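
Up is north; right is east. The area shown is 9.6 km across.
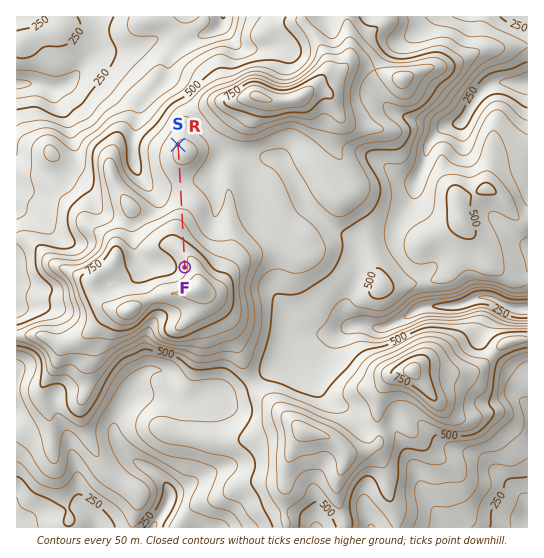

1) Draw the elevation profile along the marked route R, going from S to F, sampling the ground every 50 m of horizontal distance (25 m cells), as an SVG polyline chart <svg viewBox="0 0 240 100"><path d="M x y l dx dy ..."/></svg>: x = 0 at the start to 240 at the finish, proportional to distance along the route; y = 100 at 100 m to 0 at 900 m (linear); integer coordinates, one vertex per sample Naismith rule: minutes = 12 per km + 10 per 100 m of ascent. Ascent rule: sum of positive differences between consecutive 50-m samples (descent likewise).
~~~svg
<svg viewBox="0 0 240 100"><path d="M0 30l5 0 5-1 6 0 5 0 5 0 5 1 5 1 6 1 5 1 5 1 5 1 6 1 5 0 5 1 5 0 5 0 6 0 5-1 5 0 5-1 5-1 6-1 5-1 5-1 5-1 5-1 6-1 5-2 5-1 5-1 6-1 5-1 5-1 5 0 5-1 6-2 5-1 5-1 5-1 5-1 6 0 5 0 5 0 5 0 5 0 6 0"/></svg>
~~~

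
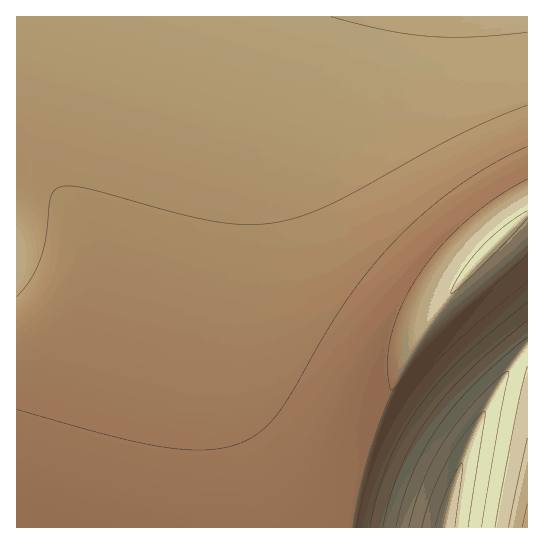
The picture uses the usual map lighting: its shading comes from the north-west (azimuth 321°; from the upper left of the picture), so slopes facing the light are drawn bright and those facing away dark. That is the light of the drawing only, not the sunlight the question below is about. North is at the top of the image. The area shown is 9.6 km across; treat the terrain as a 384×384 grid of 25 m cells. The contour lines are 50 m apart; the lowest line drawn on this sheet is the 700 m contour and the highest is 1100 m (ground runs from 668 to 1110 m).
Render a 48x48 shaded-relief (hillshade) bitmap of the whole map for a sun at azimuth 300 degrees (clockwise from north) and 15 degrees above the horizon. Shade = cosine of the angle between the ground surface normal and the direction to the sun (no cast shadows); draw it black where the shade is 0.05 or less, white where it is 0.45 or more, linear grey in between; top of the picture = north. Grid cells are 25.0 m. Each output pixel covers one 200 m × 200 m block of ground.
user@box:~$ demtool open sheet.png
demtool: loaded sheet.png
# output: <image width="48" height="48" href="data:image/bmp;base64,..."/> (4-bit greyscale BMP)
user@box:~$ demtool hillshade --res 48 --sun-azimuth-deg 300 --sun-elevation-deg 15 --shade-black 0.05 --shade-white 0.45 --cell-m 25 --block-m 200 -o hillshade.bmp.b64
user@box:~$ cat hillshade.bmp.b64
<image width="48" height="48" href="data:image/bmp;base64,Qk32BAAAAAAAAHYAAAAoAAAAMAAAADAAAAABAAQAAAAAAIAEAAATCwAAEwsAABAAAAAAAAAAAAAAABEREQAiIiIAMzMzAERERABVVVUAZmZmAHd3dwCIiIgAmZmZAKqqqgC7u7sAzMzMAN3d3QDu7u4A////AIiIiIiIiIiIiIiIiIiIiIUREQACnu7u7oiIiIiIiIiIiIiIiIiIiIYhEQABje7u7oiIiIiIiIiIiIiIiIiIiIYhEQABbe7u7oiIiIiIiIiIiIiIiIiIiIcxEQAAS+7u7oiIiIiIiIiIiIiIiIiIiIdBEQAAKe7u7oiIiIiIiIiIiIiIiIiIiIhSEQAAFt7u7oiIiIiIiIiIiIiIiIiIiIhjERAABL7u7oiIiIiIiIiIiIiIiIiIiIh0EREAAY3u7oiIiIiIiIiIiIiIiIiIiIiFIREAAFzu7oiIiIiIiIiIiIiIiIiIiIiHMREQACnu7YiIiIiIiIiIiIiIiIiIiJmYQRERABbO3YiIiIiIiIiIiIiIiIiJmZmYYhEREAKd3YiIiIiIiIiIiIiIiIiZmZmZhCEREQFc7YiIiIiIiIiIiIiIiIiZmZmZliERERAo3YiIiIiIiIiIiIiIiImZmZmZmEIhEREEvYiIiIiIiIiIiIiIiImZmZmZmWMiIRERa4iIiIiIiIiIiIiIiImZmZmZmYUiIhERJYiIiIiIiIiIiIiIiImZmZmZqpdCIiIREZiIiIiIiIiIiIiIiImZmZmaqqljMiIhEZmIiIiIiIiIiIiIiImZmZmqqqqVMzIiEZmYiIiIiIiIiIiIiImZmZmqqqqoQzMiIqmYiIiIiIiIiIiIiImZmZmqqqqqdDMzIqqZiIiIiIiIiIiIiImZmZmqqqqqpkMzM7qZiIiIiIiIiIiIiIiZmZmqqqqruWRDM7qpiIiIiIiIiIiIiIiZmZmaqqq7u5VEQ7upiIiIiIiIiIiIiIiJmZmaqqq7u7lURLqpiIiIiIiIiIiIiIiJmZmaqqqru7uFRKqZiIiIiIiIiIiIiIiImZmZqqqru7u5ZKqZiIiIiIiIiIiIiIiImZmZmqqqu7u7l5mYiIiIiIiIiIiIiIiIiZmZmqqqu7u7upmYiIiIiIiIiIiIiIiIiJmZmaqqq7u7u4iIiIiIiIiIiIiIiIiIiJmZmZqqqru7u4iIiIiIiIiIiIiIiIiIiImZmZmqqqq7u4iIiIiIiIiIiIiIiIiIiIiZmZmaqqqqu4iIiIiIiIiIiIiIiIiIiIiJmZmZqqqqqoiIiIiIiIiIiIiIiIiIiIiImZmZmqqqqoiIiIiIiIiIiIiIiIiIiIiIiZmZmZqqqoiIiIiIiIiIiIiIiIiIiIiIiJmZmZmqqoiIiIiIiIiIiIiIiIiIiIiIiImZmZmZqoiIiIiIiIiIiIiIiIiIiIiIiIiZmZmZmYiIiIiIiIiIiIiIiIiIiIiIiIiImZmZmYiIiIiIiIiIiIiIiIiIiIiIiIiIiZmZmYiIiIiIiIiIiIiIiIiIiIiIiIiIiImZmYiIiIiIiIiIiIiIiIiIiIiIiIiIiIiJmYiIiIiIiIiIiIiIiIiIiIiIiIiIiIiIiYiIiIiIiIiIiIiIiIiIiIiIiIiIiIiIiIiIiIiIiIiIiIiIiIiIiIiIiIiIiIiIiIiIiIiIiIiIiIiIiIiIiIiIiIiIiIiIiA=="/>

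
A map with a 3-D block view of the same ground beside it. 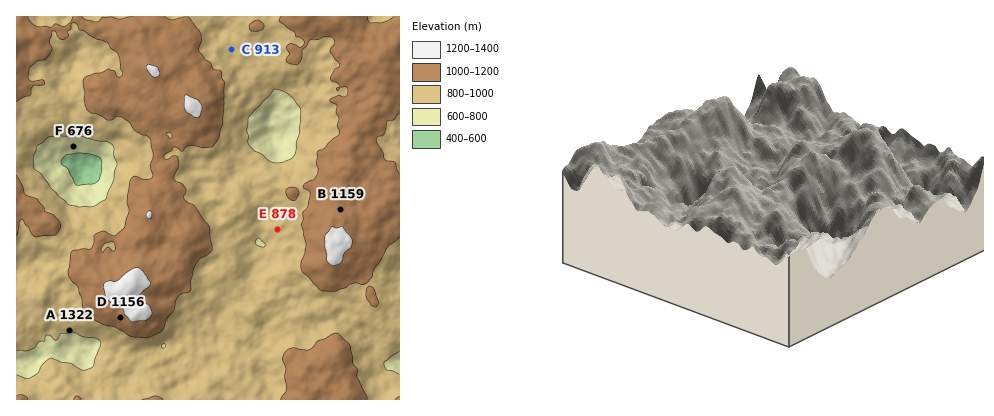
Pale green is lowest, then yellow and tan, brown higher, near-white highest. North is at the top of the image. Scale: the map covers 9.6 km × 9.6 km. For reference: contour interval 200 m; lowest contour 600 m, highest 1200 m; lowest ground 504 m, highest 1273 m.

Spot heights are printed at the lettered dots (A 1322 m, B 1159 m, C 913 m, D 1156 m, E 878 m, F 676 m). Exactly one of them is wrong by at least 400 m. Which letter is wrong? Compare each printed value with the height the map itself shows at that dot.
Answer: A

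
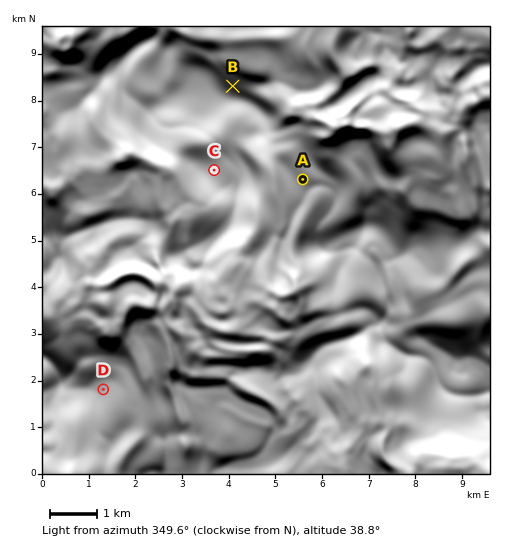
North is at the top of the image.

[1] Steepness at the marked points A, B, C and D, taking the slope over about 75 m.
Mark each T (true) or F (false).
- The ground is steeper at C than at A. F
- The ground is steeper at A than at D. F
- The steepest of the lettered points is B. T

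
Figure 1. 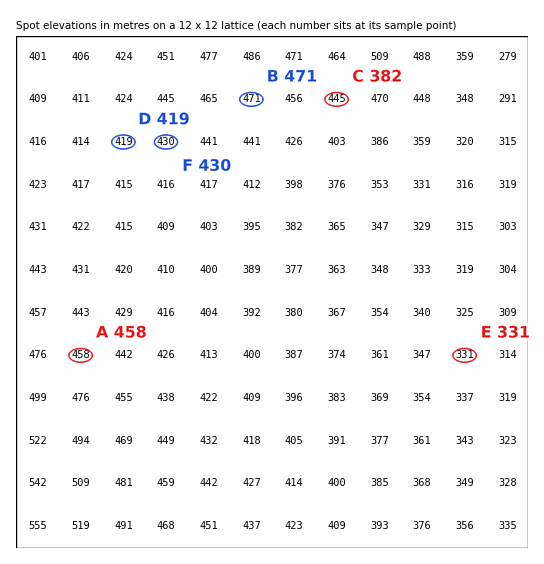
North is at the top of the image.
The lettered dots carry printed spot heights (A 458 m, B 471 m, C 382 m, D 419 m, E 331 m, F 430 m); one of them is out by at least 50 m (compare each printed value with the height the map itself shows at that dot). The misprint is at C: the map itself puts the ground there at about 445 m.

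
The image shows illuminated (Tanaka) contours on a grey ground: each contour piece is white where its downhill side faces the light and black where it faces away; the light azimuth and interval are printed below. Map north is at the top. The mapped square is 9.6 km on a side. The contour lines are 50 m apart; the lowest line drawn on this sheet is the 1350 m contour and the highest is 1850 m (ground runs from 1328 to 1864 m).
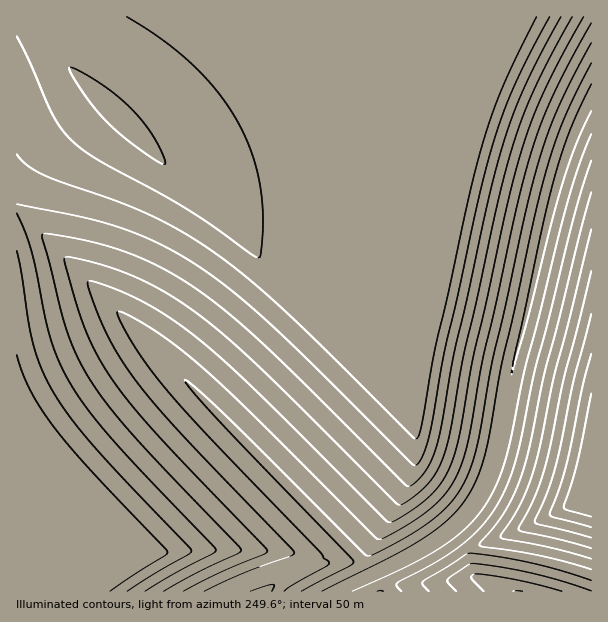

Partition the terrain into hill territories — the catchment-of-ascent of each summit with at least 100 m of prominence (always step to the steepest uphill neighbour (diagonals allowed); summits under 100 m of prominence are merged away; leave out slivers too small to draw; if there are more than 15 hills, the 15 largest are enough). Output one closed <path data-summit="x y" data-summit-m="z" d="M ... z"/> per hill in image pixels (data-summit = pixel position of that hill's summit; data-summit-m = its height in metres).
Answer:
<path data-summit="117 116" data-summit-m="1864" d="M591 16l-575 1 0 192 12 9 69 73 245 249-16 16-8 4-51 14-31 12-8 6 110 0 21-12 46-21 39-24 25-23 11-15 8-18 11-35 13-78 17-60 25-114 18-55 14-30 6-8z"/><path data-summit="17 405" data-summit-m="1844" d="M18 210l-2 0 0 381 211 1 24-12 40-14 23-4 12-6 16-16-6-7z"/><path data-summit="578 501" data-summit-m="1776" d="M591 100l-5 7-14 30-18 55-25 114-17 60-16 90-8 23-8 18-11 15-13 13 0 3 7 9 14 13 60 9 50 15 5-1z"/><path data-summit="516 591" data-summit-m="1652" d="M455 526l-29 21-44 23 0 5 10 17 200-1-1-17-54-15-60-9-14-13z"/>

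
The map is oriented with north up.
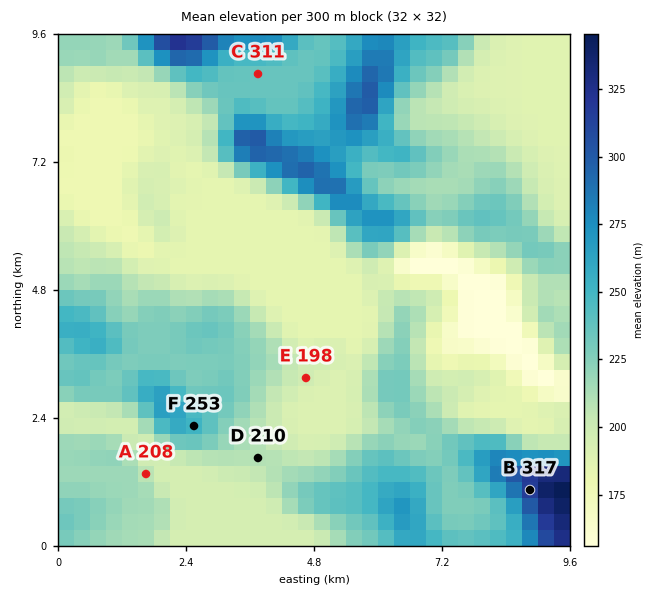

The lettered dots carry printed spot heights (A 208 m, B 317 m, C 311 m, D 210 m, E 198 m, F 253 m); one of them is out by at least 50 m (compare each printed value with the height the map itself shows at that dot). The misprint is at C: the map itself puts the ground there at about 236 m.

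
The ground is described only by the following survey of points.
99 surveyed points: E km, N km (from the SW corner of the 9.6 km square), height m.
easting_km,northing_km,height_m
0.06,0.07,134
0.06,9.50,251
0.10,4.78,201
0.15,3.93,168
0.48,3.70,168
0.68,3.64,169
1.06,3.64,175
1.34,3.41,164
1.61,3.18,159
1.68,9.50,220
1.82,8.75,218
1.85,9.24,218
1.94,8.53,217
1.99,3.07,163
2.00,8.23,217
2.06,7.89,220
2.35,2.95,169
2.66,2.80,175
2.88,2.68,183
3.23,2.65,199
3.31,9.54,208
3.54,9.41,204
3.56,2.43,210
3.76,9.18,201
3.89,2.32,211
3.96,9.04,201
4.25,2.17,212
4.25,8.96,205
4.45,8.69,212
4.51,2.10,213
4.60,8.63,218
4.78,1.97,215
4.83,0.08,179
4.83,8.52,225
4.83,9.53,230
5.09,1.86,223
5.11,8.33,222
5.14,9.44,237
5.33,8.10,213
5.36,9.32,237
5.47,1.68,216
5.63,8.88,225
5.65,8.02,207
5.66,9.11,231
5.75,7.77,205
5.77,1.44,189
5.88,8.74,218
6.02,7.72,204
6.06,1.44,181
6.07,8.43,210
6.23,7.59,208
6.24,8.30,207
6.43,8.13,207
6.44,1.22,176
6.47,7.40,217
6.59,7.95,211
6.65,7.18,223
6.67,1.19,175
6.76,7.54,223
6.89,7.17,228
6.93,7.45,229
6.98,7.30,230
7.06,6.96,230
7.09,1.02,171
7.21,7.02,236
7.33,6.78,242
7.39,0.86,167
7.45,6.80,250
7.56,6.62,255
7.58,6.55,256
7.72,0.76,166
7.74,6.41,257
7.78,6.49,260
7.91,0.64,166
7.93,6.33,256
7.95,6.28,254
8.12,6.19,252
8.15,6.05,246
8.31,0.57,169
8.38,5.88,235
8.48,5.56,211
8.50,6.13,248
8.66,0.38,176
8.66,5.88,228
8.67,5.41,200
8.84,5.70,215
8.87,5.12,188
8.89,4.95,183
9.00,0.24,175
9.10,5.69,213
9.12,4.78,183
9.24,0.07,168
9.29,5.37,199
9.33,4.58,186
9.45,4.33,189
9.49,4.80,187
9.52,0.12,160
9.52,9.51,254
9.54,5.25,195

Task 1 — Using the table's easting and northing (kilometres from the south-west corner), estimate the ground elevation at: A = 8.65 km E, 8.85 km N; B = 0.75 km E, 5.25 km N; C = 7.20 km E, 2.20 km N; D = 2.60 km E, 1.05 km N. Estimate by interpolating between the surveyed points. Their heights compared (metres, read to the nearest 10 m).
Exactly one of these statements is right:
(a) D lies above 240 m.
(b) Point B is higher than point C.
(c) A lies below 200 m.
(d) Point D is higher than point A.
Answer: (b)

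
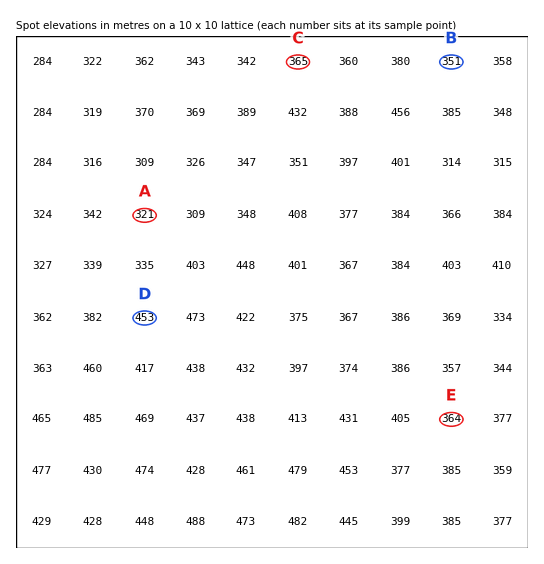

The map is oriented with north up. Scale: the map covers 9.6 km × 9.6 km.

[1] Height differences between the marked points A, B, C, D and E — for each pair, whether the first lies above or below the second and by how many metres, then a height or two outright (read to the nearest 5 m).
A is below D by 135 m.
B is below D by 105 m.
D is above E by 90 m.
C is below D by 90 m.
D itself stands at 455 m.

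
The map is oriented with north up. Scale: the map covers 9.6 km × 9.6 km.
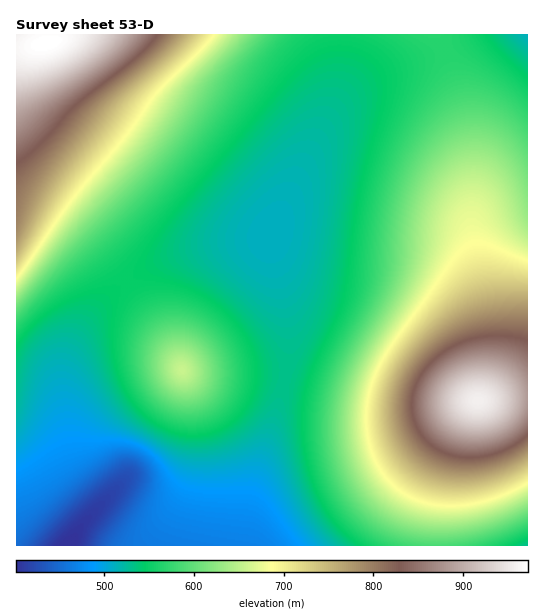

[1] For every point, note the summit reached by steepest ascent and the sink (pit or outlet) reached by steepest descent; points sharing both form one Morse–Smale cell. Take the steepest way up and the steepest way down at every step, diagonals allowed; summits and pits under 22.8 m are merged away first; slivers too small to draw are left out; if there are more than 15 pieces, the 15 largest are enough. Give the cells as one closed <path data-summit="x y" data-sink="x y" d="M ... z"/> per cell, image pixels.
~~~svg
<path data-summit="478 401" data-sink="65 545" d="M438 34l-99 1 0 42-8 31-60 127 0 13 16 68 2 20 0 27-38 134-6 49 191-1 1-38 8-42 12-34 10-19 16-17 6-23 3-19-1-33-19-87 1-56-4-42-9-40z"/><path data-summit="46 43" data-sink="65 545" d="M338 34l-322 1 1 511 53 0 11-21 20-21-1-7-16-20-11-18-4-14-5-37 0-39 7-21 9-17 15-20 20-21 34-23 45-17 68-11 10-6 24-54 32-64 8-23 3-15z"/><path data-summit="182 371" data-sink="65 545" d="M270 235l-15 6-28 2-33 7-45 17-34 23-20 21-15 20-9 17-7 21 0 39 5 37 4 14 11 18 16 20 1 7-20 21-10 21 173-1 7-48 38-134 0-27-2-20-15-61z"/><path data-summit="478 401" data-sink="527 35" d="M527 34l-88 1 21 60 9 40 4 42-1 56 20 98-3 41-10 29 49-5z"/><path data-summit="478 401" data-sink="527 545" d="M527 397l-50 4-10 11-12 25-12 39-7 45 1 25 91-1z"/>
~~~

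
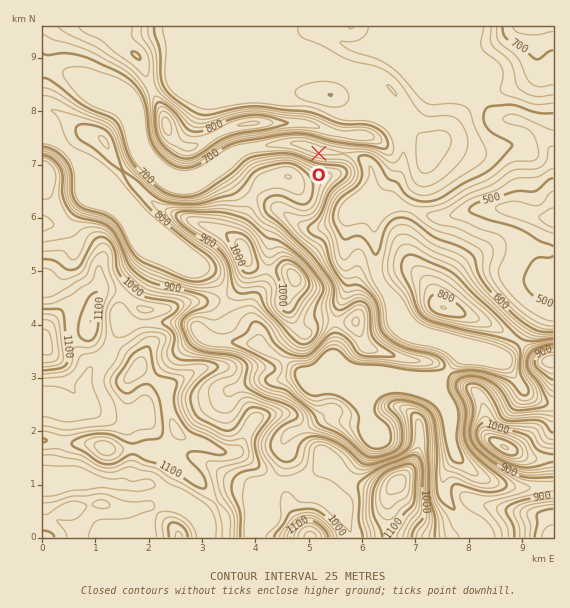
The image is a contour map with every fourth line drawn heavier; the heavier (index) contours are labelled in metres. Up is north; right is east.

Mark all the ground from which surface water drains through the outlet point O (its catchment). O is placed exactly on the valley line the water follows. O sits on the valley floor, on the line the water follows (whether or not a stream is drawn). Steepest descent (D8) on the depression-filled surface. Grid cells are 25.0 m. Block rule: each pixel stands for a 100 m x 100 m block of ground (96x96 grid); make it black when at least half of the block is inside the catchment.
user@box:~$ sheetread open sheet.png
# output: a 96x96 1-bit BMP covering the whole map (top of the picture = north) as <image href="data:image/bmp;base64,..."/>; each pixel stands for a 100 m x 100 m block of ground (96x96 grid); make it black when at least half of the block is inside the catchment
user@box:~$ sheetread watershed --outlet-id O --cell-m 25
<image width="96" height="96" href="data:image/bmp;base64,Qk2+BAAAAAAAAD4AAAAoAAAAYAAAAGAAAAABAAEAAAAAAIAEAAATCwAAEwsAAAIAAAAAAAAA////AAAAAAAAAAAAAAAAAAAAAAAAAAAAAAAAAAAAAAAAAAAAAAAAAAAAAAAAAAAAAAAAAAAAAAAAAAAAAAAAAAAAAAAAAAAAAAAAAAAAAAAAAAAAAAAAAAAAAAAAAAAAAAAAAAAAAAAAAAAAAAAAAAAAAAAAAAAAAAAAAAAAAAAAAAAAAAAAAAAAAAAAAAAAAAAAAAAAAAAAAAAAAAAAAAAAAAAAAAAAAAAAAAAAAAAAAAAAAAAAAAAAAAAAAAAAAAAAAAAAAAAAAAAAAAAAAAAAAAAAAAAAAAAAAAAAAAAAAAAAAAAAAAAAAAAAAAAAAAAAAAAAAAAAAAAAAAAAAAAAAAAAAAAAAAAAAAAAAAAAAAAAAAAAAAAAAAAAAAAAAAAAAAAAAAAAAAAAAAAAAAAAAAAAAAAAAAAAAAAAAAAAAAAAAAAAAAAAAAAAAAAAAAAAAAAAAAAAAAAAAAAAAAAAAAAAAAAAAAAAAAAAAAAAAAAAAAAAAAAAAAAAAAAAAAAAAAAAAAAAAAAAAAAAAAAAAAAAAAAAAAAAAAAAAAAAAAAAAAAAAAAAAAAAAAAAAAAAAAAAAAAAAAAAAAAAAAAAAAAAAAAAAAAAAAAAAAAAAAAAAAAAAAAAAAAAAAAAAAAAAAAAAAAAAAAAAAAAAAAAAAAAAAAAAAAAAAAAAAAAAAAAAAAAAAAAAAAAAAAAAAAAAAAAAAAAAAAAAAAAAAAAAAAAAAAAAAAAAAAAAAAAAAAAAAAAAAAAAAAAAAAAAAAAAAAAAAAAAAAAAAAAAAAAAAAAAAAAAAAAAAAAAAAAAAAAAAAAAAAAAAAAAAAAAAAAAAAAAAAAAAAAAAAAAAAAAAAAAAAAAAAAAAAAAAAAAAAAAAAAAAAAAAAAAAAAAAAAAAAAAAAAAAAAGAAAAAAAAAAAAAAAOAAAAAAAAAAAAAAB+AAAAAAAAAAAAAAP/AAAAAAAAAAAAAA//AAAAAAAAAAAAAH//gAAAAAAAAAAAAf//gAAAAAAAAAAAA///gAAAAAAAAAAAB///wAAAAAAAAAAAD///wAAAAAAAAAAAH///4AAAAAAAAAAAP////HgAAAAAAAAAf/////wAAAAAAAAAf/////wAAAAAAAAA//////wAAAAAAAAB//////wAAAAAAAAB//////gAAAAAAAAD//v///AAAAAAAAAD/+D///AAAAAAAAAP/8A///AAAAAAAAB//8AP//AAAAAAAAD//4AB//AAAAAAAAP//4AAAAAAAAAAAAf//4AAAAAAAAAAAB///wAAAAAAAAAAAD///wAAAAAAAAAAAD///gAAAAAAAAAAAD///gAAAAAAAAAAAD///AAAAAAAAAAAAD///AAAAAAAAAAAAD///AAAAAAAAAAAAD//+AAAAAAAAAAAAD//+AAAAAAAAAAAAD//+AAAAAAAAAAAAD//8AAAAAAAAAAAAB//wAAAAAAAAAAAAB//gAAAAAAAAAAAAA//AAAAAAAAAAAAAAf+AAAAAAAAAAAAAAP+AAAAAAAAAAAAAA="/>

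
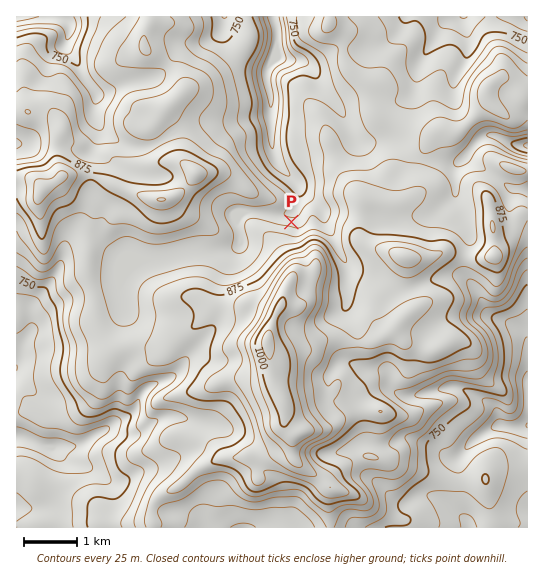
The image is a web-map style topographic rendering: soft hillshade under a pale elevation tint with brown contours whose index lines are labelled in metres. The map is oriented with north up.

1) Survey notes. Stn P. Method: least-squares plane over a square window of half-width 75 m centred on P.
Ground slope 8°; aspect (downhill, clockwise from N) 8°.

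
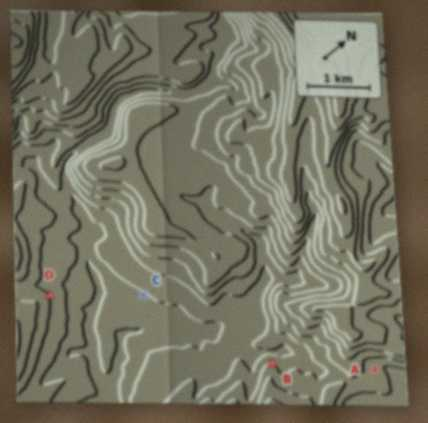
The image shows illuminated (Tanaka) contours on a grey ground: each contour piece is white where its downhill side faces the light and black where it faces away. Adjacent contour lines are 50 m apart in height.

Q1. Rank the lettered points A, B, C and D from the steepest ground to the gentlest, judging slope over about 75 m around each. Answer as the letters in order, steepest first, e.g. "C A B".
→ B D A C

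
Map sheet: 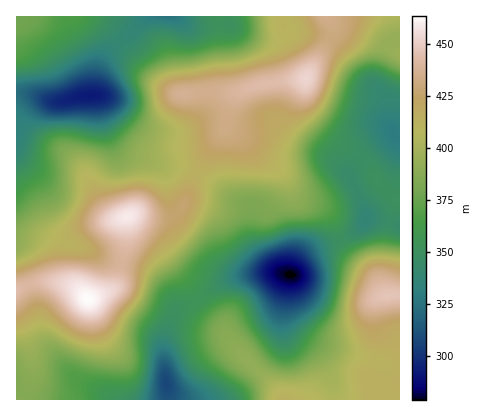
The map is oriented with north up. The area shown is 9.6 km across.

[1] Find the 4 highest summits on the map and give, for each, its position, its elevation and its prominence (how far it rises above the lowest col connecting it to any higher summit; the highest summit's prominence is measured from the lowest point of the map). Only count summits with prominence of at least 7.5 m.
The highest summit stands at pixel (88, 300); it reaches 463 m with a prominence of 184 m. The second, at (128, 216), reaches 459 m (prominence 20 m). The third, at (306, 78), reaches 453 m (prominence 39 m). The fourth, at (388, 296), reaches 447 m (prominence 92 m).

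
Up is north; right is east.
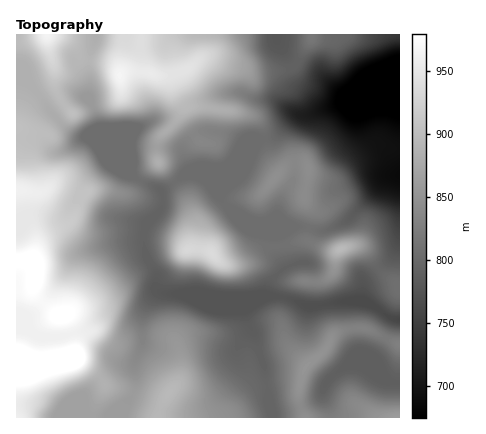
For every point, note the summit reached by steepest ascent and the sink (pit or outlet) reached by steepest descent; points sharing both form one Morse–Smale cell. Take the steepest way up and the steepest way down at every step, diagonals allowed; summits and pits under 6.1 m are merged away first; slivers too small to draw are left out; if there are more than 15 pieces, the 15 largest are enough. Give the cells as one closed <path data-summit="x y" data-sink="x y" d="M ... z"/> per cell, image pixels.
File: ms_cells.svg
<path data-summit="120 76" data-sink="400 72" d="M140 34l-17 0-3 40-2-4-8-7-12-2-10 1 2 16-2 20 7 14 4 18 9 18 24 25 0-27 46 3 6 8-1-9 3-6 14-10 12-1 10 2 20 9 26-3 10-6 18-18 14 0 45-17-9-2-26-20-24-12-12 6-30 3-42-16-8 0-14 11-20 7-16 0-20-4-8 1 6-3 7-9z"/><path data-summit="168 394" data-sink="400 320" d="M166 293l-12 2-10 17-2 8 1 22-9 24 2 18-3 10 25 10 6-3-6 17 114 0-8-52-8-28-11-24 3-6 17-10-79-2z"/><path data-summit="308 170" data-sink="400 72" d="M400 74l-24 6-20 18-50 17-4 3-9 20 1 40-13 22-4 16-5 3 20 8 12 0 14 4 10-1 18-8 40-45 14-3z"/><path data-summit="306 368" data-sink="400 320" d="M278 296l-10 0-6 3-14 9-3 6 11 24 8 28 4 36 4 16 32 0-6-20 5-26 9-12 13-10 7-14 12-6 20-2 22 10 8-18-28-18-22-1-26 5-12 0z"/><path data-summit="212 254" data-sink="400 320" d="M174 182l-13 10 2 6-1 8-4 8-11 10-3 8 0 16 13 28 0 12 5 5 24 3 82 0 3-14 14-14-6-12-2-10-11 1-18 14-10 4-14-1-16-13-18-2 4-29-9-22z"/><path data-summit="60 316" data-sink="400 320" d="M142 242l-26 1-38 11-35 48 11 11 12 7 6 14 14-4 10-9 10-6 20 3 8-2 26-24-4-6 0-14-9-14z"/><path data-summit="16 190" data-sink="400 72" d="M86 137l-26 15-10-2-12-11-22-1 0 85 4 0 12-8 22 3 10-2 14-18 7-16 21-19 25 9-29-28z"/><path data-summit="340 250" data-sink="400 320" d="M304 240l-27 6 2 10 6 12-12 10-6 16 21 4 18 8 12 0 26-5 18 1-1-4 2-16 15-14-9-14-9-8-10 0-18 5z"/><path data-summit="120 76" data-sink="276 34" d="M276 34l-134 0-3 26-3 6-8 4 18 2 8 3 16 0 20-7 14-11 8 0 42 16 38-5 4-4-17-20z"/><path data-summit="212 254" data-sink="400 72" d="M246 157l-22 10-22 0-18 8-9 7 11 18 8 20-4 28 18 3 10 10 10 4 14-1 18-14 17-4-3-11-30-12-23-23 0-6 8-18z"/><path data-summit="16 366" data-sink="400 72" d="M26 330l-10 0 0 88 107 0 2-12 7-12-10-5-16-3-6-7-16 15 0 15-16-8-15-23-6-24-1-16z"/><path data-summit="340 250" data-sink="400 72" d="M400 175l-14 2-40 45-22 9-20-4-12 0-18-8-10 3-10 0-18-6 8 7 30 12 4 11 26-6 28 11 18-5 10 0 9 8 11 14 12-12 8-14z"/><path data-summit="312 36" data-sink="400 72" d="M400 34l-88 0-1 6-10 14-4 10 23 12 26 20 10 2 20-18 24-6z"/><path data-summit="276 178" data-sink="400 72" d="M306 115l-12 1-20 20-14 4-8 12-23 24-8 18 0 6 13 14 20 8 10 0 13-6 4-16 13-22-1-40z"/><path data-summit="36 280" data-sink="400 320" d="M82 198l-4 6-3 12-7 8-20 8-8 6-9 22 6 8-3 26 8 9 36-49 38-11 28-1 2-18-36-8z"/>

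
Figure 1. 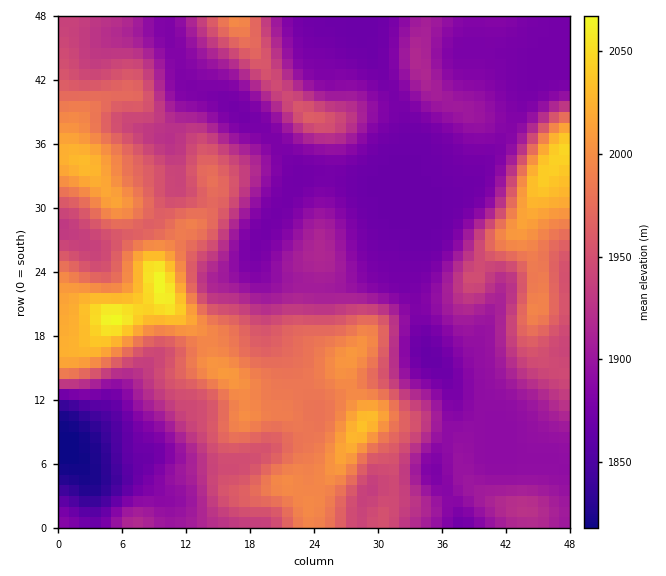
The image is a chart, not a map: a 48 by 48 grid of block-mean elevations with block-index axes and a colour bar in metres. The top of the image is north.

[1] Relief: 1820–2070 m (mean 1930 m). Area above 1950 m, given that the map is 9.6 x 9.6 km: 31.1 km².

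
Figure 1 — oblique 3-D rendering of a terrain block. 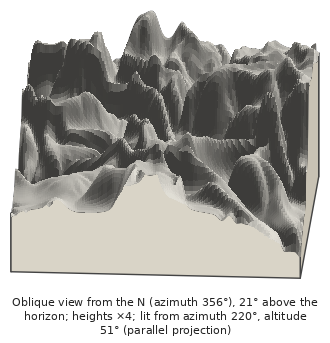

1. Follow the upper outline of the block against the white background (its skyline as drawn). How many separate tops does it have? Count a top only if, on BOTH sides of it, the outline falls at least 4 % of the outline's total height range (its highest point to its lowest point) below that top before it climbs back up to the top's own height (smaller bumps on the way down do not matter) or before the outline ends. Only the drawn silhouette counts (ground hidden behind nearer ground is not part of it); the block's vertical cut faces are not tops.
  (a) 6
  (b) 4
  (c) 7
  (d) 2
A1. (b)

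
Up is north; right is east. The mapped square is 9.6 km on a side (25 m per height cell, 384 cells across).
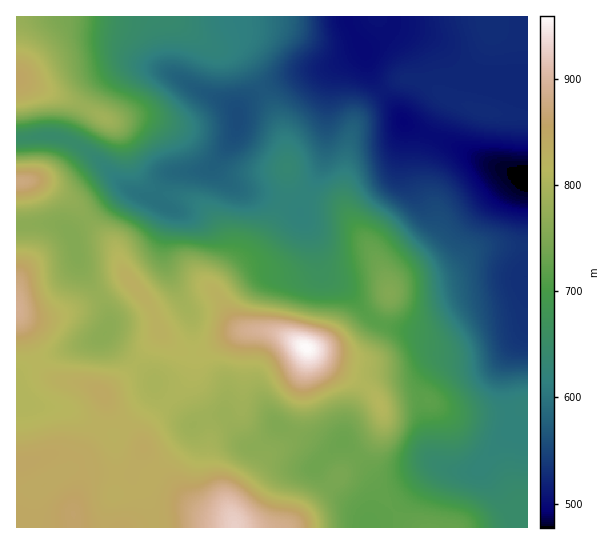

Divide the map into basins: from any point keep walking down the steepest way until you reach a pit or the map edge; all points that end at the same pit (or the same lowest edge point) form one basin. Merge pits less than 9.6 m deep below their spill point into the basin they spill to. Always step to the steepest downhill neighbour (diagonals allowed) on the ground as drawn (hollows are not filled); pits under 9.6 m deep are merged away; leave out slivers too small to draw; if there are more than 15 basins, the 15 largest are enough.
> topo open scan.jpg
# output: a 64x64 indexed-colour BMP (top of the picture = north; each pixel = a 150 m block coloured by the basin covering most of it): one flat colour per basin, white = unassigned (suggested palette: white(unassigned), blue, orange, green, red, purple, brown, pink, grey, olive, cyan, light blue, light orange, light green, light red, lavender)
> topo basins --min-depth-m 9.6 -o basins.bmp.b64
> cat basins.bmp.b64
<image width="64" height="64" href="data:image/bmp;base64,Qk12CAAAAAAAAHYAAAAoAAAAQAAAAEAAAAABAAQAAAAAAAAIAAATCwAAEwsAABAAAAAAAAAA////ALR3HwAOf/8ALKAsACgn1gC9Z5QAS1aMAMJ34wB/f38AIr28AM++FwDox64AeLv/AIrfmACWmP8A1bDFABEREREREREREREREREREREREREREREREREREREREREREREREREREREREREREREREREREREREREREREREREREREREREREREREREREREREREREREREREREREREREREREREREREREREREREREREREREREREREREREREREREREREREREREREREREREREREREREREREREREREREREREREREREREREREREREREREREREREREREREREREREREREREREREREREREREREREREREREREREREREREREREREREREREREREREREREREREREREREREREREREREREREREREREREREREREREREREREREREREREREREREREREREREREREREREREREREREREREREREREREREREREREREREREREREREREREREREREREREREREREREREREREREREREREREREREREREREREREREREREREREREREREREREREREREREREREREREREREREREREREREREREREREREREREREREREREREREREREREREREREREREREREREREREREREREREREREREREREREREREREREREREREREREREREREREREREREREREREREREREREREREREREREREREREREREREREREREREREREREREREREREREREREREREREREREREREREREREREREREREREREREREREREREUQRERERERERERERERERERERERERERERERERERERFEREREERERERERERERERERERERERERERERERERERERRERERERBERERERERERERERERERERERERERERERERERFEREREREQRERERERERERERERERERERERERERERERERFEREREREREEREREREREREREREREREREREREREREREREUREREREREQRERERERERERERERERERERERERERERERERREREREREREERERERERERERERERERERERERERERERERRERERERERERBERERERERERERERERERERERERERERERFEREREREREREERERERERERERERERERERERERERERERFBERREREREREERERERERERERERERERERERERERERERERERERFEREREQRERERERERERERERERERERERERERERERERERERFEREQRERERERERERERERERERERERERERERERERERERERREQRERERERERERERERERERERERERERERERERERERERERRBERERESEREREREREREREREREREREREREREREREREREREREREREhERERERERERERERERERERERERERERERERERERERERESIhERERERERERERERERERERERERERERERERERERERERIiIRERERERERERERERERERERERERERERERERERERERESIiERERERERERERERERERERERERERERERERERERERERIiIhEREREREREREREREREREREREREREREREREREREREiIiEREREREREREREREREREREREREREREREREREREREiIiIhERERERERERERERERERERERERERERERERERERESIiIiERERERERERERERERERERERERERERERERERERESIiIiIhERERERERERERERERERERERERERERERERERESIiIiIiERERMxERERERERERERERERERERERERERERIiIiIiIiIhEzMzEREREREREREREREREREREREREREiIiIiIiIiIiEzMzMREREREREREREREREREREREREREiIiIiIiIiIiIzMzMxEREREREREREREREREREREREREiIiIiIiIiIiIjMzMzERERERERERERERERERERERERESIiIiIiIiIiIiMzMzMRERERERERERERERERERERERESIiIiIiIiIiIiIzMzMxERERERERERERERERERERERERIiIiIiIiIiIiIjMzMzEREREREREREREREREREREREREiIiIiIiIiIiIiMzMzMxEREREREREREREREREREREREiIiIiIiIiIiIiMzMzMzEREREREREREREREREREREREiIiIiIiIiIiIiIzMzMzMREREREREREREREREREREREiIiIiIiIiIiIiIzMzMzMzERERERERERERERERERERIiIiIiIiIiIiIiIjMzMzMzMxERERERERERERERERESIiIiIiIiIiIiIiIjMzMzMzMzMRERERETERERERERIiIiIiIiIiIiIiIiIiMzMzMzMzMzEREREzMRERERESIiIiIiIiIiIiIiIiIiMzMzMzMzMzMxERMzMzEREREiIiIiIiIiIiIiIiIiIiIzMzMzMzMzMzMzMzMzMRERESIiIiIiIiIiIiIiIiIiIzMzMzMzMzMzMzMzMzMxERERIiIiIiIiIiIiIiIiIiIzMzMzMzMzMzMzMzMzMzMREREiIiIiIiIiIiIiIiIiIzMzMzMzMzMzMzMzMzMzMxERESIiIiIiIiIiIiIiIjMzMzMzMzMzMzMzMzMzMzMzMRERIiIiIiIiIiIiIiIjMzMzMzMzMzMzMzMzMzMzMzMxEREiIiIiIiIiIiIiIzMzMzMzMzMzMzMzMzMzMzMzMzERESIiIiIiIiIiIiMzMzMzMzMzMzMzMzMzMzMzMzMzMRER"/>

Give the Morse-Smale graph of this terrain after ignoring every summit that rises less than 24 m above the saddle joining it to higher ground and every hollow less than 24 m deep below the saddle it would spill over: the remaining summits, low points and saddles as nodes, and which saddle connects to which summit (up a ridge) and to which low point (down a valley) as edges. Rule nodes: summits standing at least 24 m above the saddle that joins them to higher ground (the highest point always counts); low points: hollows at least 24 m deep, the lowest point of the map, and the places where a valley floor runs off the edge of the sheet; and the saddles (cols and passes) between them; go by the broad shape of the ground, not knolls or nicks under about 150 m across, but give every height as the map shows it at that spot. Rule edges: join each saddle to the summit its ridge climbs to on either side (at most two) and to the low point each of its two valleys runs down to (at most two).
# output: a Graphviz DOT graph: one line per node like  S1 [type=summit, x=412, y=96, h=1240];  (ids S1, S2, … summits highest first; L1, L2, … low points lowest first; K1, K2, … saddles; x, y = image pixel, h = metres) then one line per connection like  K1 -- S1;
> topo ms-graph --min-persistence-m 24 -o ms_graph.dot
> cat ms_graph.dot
graph terrain {
  S1 [type=summit, x=306, y=347, h=959];
  S2 [type=summit, x=234, y=526, h=926];
  S3 [type=summit, x=17, y=310, h=890];
  S4 [type=summit, x=18, y=182, h=876];
  S5 [type=summit, x=18, y=78, h=851];
  S6 [type=summit, x=390, y=293, h=754];
  L1 [type=low, x=525, y=177, h=477];
  K1 [type=saddle, x=37, y=362, h=815];
  K2 [type=saddle, x=135, y=363, h=805];
  K3 [type=saddle, x=99, y=298, h=776];
  K4 [type=saddle, x=87, y=219, h=763];
  K5 [type=saddle, x=382, y=323, h=716];
  K6 [type=saddle, x=17, y=138, h=653];
  K1 -- S2;
  K1 -- S3;
  K1 -- L1;
  K2 -- S1;
  K2 -- S2;
  K2 -- L1;
  K3 -- S1;
  K3 -- S3;
  K3 -- L1;
  K4 -- S1;
  K4 -- S4;
  K4 -- L1;
  K5 -- S1;
  K5 -- S6;
  K5 -- L1;
  K6 -- S4;
  K6 -- S5;
  K6 -- L1;
}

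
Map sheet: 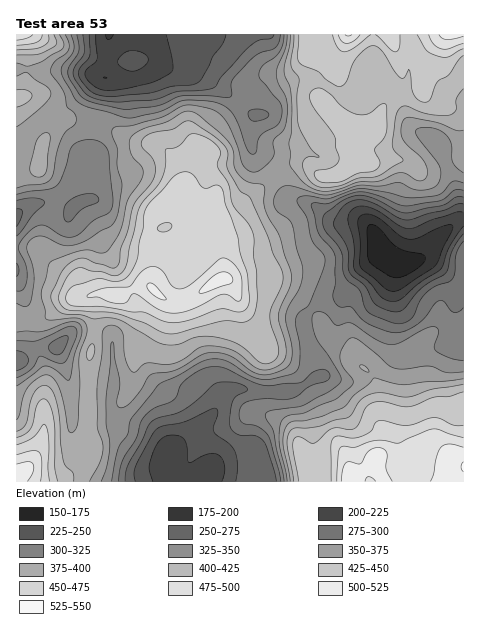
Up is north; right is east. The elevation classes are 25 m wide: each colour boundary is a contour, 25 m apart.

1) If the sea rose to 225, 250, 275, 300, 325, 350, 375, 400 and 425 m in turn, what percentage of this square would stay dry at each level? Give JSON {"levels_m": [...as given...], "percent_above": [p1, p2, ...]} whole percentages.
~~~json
{"levels_m": [225, 250, 275, 300, 325, 350, 375, 400, 425], "percent_above": [94, 89, 84, 78, 68, 57, 44, 34, 23]}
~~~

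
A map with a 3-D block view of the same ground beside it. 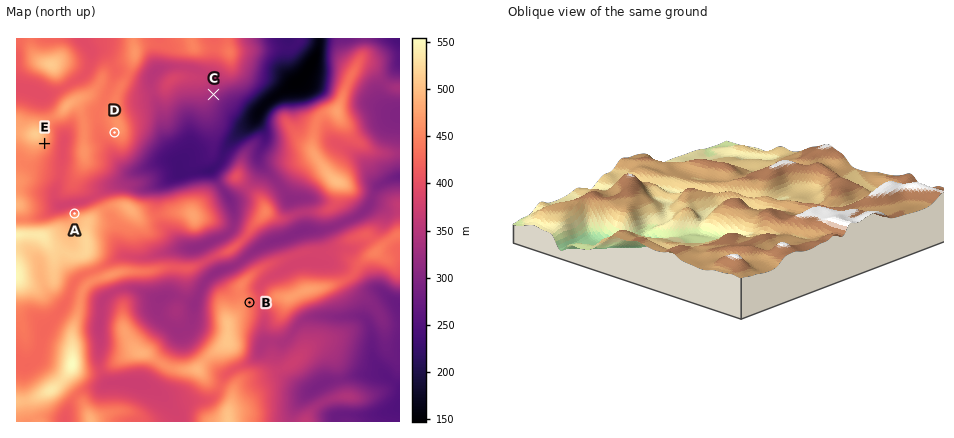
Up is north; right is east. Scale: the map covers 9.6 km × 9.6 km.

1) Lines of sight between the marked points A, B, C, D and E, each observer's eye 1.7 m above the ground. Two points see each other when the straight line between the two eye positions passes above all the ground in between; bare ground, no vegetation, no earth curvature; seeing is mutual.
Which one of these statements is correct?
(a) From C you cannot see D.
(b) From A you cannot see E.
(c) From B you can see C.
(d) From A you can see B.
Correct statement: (a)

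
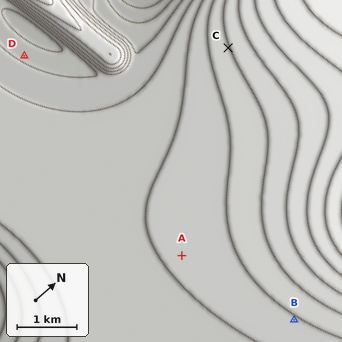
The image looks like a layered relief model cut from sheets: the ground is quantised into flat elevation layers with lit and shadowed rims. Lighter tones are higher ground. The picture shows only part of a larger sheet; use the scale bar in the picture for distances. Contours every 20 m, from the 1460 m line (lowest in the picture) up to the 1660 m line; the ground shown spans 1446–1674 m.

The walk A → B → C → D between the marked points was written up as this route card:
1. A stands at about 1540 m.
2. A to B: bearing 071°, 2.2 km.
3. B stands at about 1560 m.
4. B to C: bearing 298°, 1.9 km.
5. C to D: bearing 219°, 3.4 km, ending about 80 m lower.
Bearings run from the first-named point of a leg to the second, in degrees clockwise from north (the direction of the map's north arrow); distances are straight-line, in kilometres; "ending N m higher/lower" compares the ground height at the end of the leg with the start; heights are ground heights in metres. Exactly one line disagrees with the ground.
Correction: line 4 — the distance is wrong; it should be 4.7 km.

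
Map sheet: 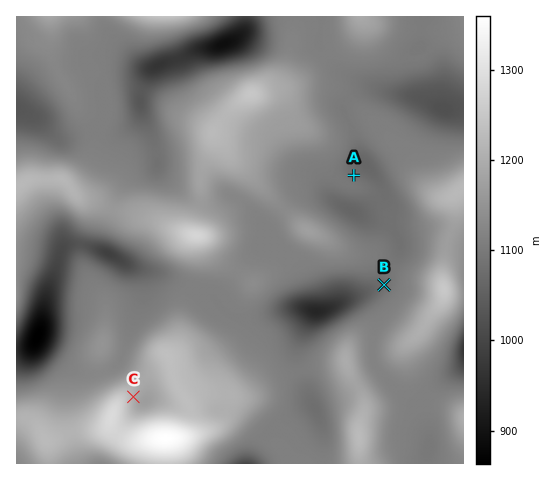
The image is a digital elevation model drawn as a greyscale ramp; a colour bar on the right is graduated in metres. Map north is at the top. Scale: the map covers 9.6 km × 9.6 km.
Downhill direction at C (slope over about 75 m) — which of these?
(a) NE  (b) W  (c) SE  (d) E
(d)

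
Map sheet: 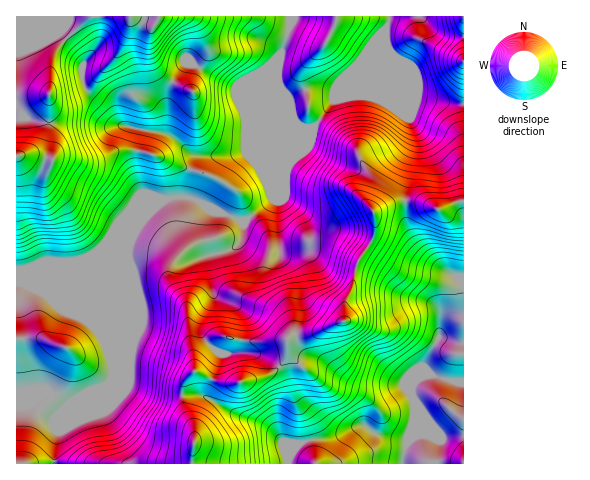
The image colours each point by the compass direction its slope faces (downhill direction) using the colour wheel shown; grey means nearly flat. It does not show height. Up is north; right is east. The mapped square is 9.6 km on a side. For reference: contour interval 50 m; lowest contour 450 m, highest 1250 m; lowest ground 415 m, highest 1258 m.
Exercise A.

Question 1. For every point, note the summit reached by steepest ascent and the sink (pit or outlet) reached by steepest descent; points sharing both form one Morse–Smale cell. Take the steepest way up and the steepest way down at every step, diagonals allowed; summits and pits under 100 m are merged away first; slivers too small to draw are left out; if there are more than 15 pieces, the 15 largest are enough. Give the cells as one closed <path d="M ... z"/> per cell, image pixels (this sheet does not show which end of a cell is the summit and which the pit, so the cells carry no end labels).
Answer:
<path d="M385 29l-10 10-14 21-18 18-9 21-17 25-21 20-25 58-21 16-8 3-25-9-27-14-18 0-10 4-24 25-9 18 0 14 3 5-2 122 21 7 30 2 4-14 9-9 22 9 13 3 29-5 14-6 9-8 6-10 0-15 4-4 24-3 29-12 1-19 7-14 6-26 16-27 0-24 22-9 10-2 6-40 4-16-2-18-24-55 0-18-4-13z"/><path d="M67 38l-10 11-6 14-2 31 1 21-5 28-7 7-22 7 1 113 11-1 20-8 30 0 40-15 7-4 12-12 10-14 19-17 14-2 10 1 27 14 25 9 8-3 23-18 23-56 15-15-11-3-12-17-53-22-42-23-8 0-11 16-6 14 0 40-45-8-6-4-32-34-3-7 2-24z"/><path d="M405 200l-9 2-22 9 0 24-16 27-6 26-7 14-2 20-28 11-24 3-4 4 1 6-2 12-10 13-11 5-36 8-13-3-22-9-9 9-3 14 22 1 35 20 20 6 14 8 10 12 16 2 13-4 18-2 31-12 6 1 11 8 28 5 1 2 8-29-3-27 8-9 4-13 16-27 1-10 3-6 8-5 12-2 0-29-8-9-11-6-13-10-16-17-9-19z"/><path d="M290 16l-200 0-23 23 17 18-2 24 3 7 34 36 48 11 1-41 6-14 11-16 8 0 42 23 53 22-10-25 0-17 3-14 9-27z"/><path d="M132 235l-12 10-37 15-13 2-22-1-20 8-12 2 1 124 35-1 12 12 5 0 21-10 22-17 20-47 0-68-3-5 0-14z"/><path d="M131 332l-19 47-22 17-21 10-5 0-12-12-36 2 1 68 175-1 3-32-11-21-2-14-31-3-22-8z"/><path d="M201 395l-19 1 2 14 11 21-2 33 209 0 1-3 3-21-28-5-14-9-34 12-18 2-13 4-16-2-14-15-30-11z"/><path d="M389 16l-99 1-1 14-8 22-3 31 17 36 5 6 12 2 5-4 17-25 9-21 18-18 14-21 12-12z"/><path d="M463 315l-11 1-8 5-3 6-1 10-16 27-4 13-8 9 3 27-12 51 61-1z"/><path d="M391 52l-1 19 26 63-10 66 17 3 17 7 24-10 0-95-46-9-14-33z"/><path d="M463 16l-74 1-3 11 2 20 16 15 14 33 31 8 15 0z"/><path d="M54 16l-38 1 1 139 21-6 5-4 3-7 4-24-1-21 2-31 6-14 9-10z"/><path d="M463 200l-23 10-17-7-17-2 1 23 9 19 16 17 13 10 11 6 7 8z"/><path d="M214 292l-14 29 2 13 5 9 10 9 6 2 13-1 4-3 2-7 2-28-8-10-19-8z"/><path d="M89 16l-35 1 6 14 7 7z"/>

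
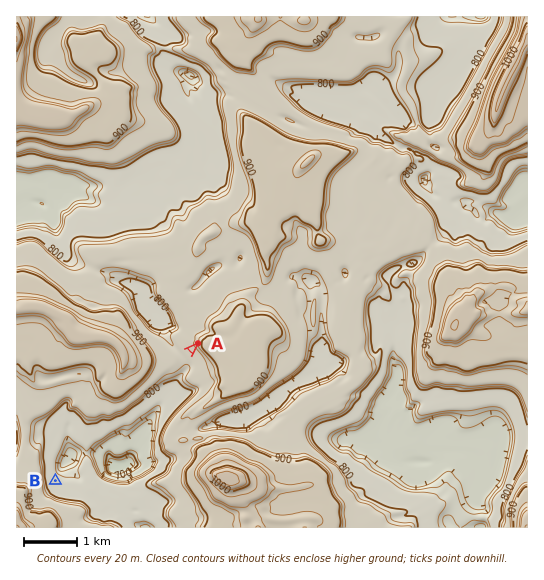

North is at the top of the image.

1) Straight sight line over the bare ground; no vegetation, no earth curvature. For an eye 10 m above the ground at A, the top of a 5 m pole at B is visible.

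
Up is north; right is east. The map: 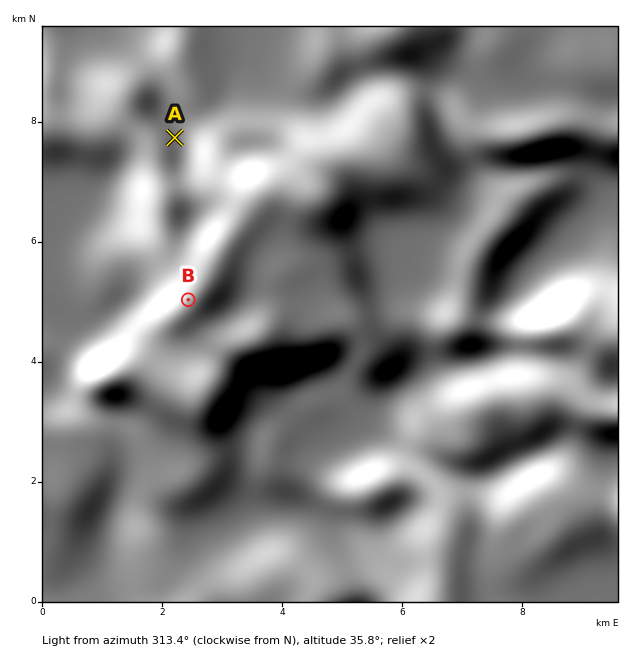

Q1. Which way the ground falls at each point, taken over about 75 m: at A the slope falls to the NE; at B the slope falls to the W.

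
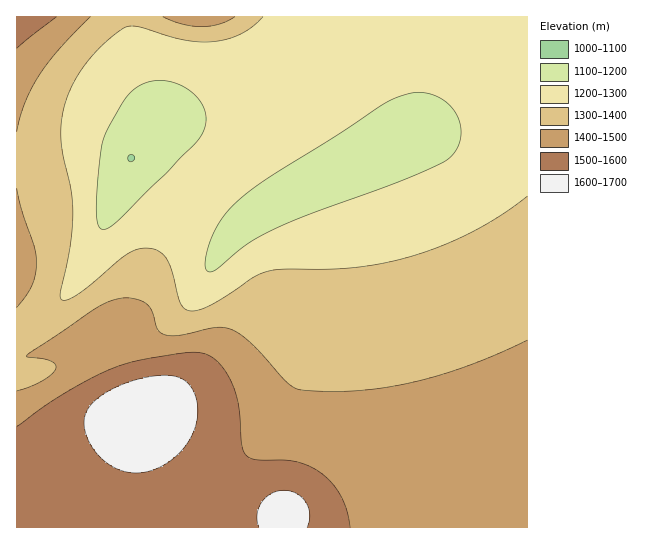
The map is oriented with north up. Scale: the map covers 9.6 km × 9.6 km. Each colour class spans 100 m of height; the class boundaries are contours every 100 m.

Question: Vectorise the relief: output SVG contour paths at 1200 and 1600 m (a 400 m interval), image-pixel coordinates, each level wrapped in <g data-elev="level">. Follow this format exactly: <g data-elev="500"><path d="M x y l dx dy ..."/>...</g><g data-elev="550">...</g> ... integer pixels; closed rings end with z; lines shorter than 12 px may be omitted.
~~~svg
<g data-elev="1200"><path d="M209 272l-3-2-1-4 2-13 5-18 8-14 19-22 32-23 66-41 46-31 18-8 16-4 14 2 14 7 10 10 5 14 1 13-6 13-9 10-43 19-93 34-33 14-27 14-33 27z"/><path d="M101 229l-4-7-1-15 5-60 5-16 15-25 12-16 15-8 18-1 19 6 13 11 7 12 1 13-5 12-6 8-28 30-48 46-12 10z"/></g><g data-elev="1600"><path d="M307 527l3-13-4-12-9-8-14-4-12 4-9 8-5 12 2 13"/><path d="M131 473l16-1 18-7 14-12 12-15 6-17 0-18-5-14-10-10-9-3-12-1-31 7-26 12-11 8-6 8-3 8 0 9 3 11 6 11 8 9 9 7 11 5z"/></g>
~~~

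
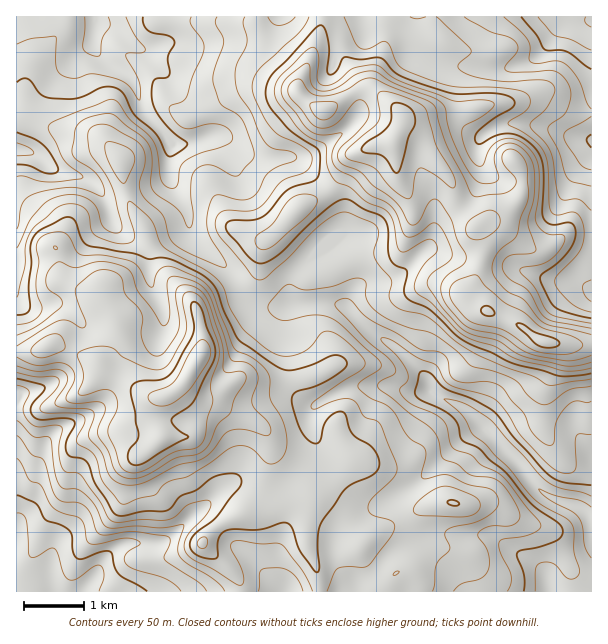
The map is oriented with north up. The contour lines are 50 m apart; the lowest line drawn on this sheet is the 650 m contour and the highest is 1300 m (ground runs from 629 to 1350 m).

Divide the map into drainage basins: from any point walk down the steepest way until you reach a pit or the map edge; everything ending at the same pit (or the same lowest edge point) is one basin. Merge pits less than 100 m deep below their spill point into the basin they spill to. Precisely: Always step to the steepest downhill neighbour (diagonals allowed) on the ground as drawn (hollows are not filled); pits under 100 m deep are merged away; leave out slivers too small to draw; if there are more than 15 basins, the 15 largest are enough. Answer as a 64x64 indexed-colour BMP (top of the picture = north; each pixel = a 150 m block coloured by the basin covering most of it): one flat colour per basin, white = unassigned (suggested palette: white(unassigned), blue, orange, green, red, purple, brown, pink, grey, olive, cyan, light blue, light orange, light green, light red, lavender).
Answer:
<image width="64" height="64" href="data:image/bmp;base64,Qk12CAAAAAAAAHYAAAAoAAAAQAAAAEAAAAABAAQAAAAAAAAIAAATCwAAEwsAABAAAAAAAAAA////ALR3HwAOf/8ALKAsACgn1gC9Z5QAS1aMAMJ34wB/f38AIr28AM++FwDox64AeLv/AIrfmACWmP8A1bDFADMzMzMzMzMzMzMzMzMzMzMzERERERERERERERERERERMzMzMzMzMzMzMzMzMzMzMzMREREREREREREREREREREzMzMzMzMzMzMzMzMzMzMzMRERERERERERERERERERETMzMzMzMzMzMzMzMzMzMzMxERERERERERERERERERERMzMzMzMzMzMzMzMzMzMzMzEREREREREREREREREREREzMzMzMzMzMzMzMzMzMzMzERERERERERERERERERERETMzMzMzMzMzMzMzMzMzMzMRERERERERERERERERERERMzMzMzMzMzMzMzMzMzMzMxEREREREREREREREREREREzMzMzMzMzMzMzMzMzMzMzERERERERERERERERERERETMzMzMzMzMzMzMzMzMzMzMxERERERERERERERERERERMzMzMzMzMzMzMzMzMzMzMzEREREREREREREREREREREzMzMzMzMzMzMzMzMzMzMzERERERERERERERERERERETMzMzMzMzMzMzMzMzMzMzERERERERERERERERERERERMzMzMzMzMzMzMzMzMzMzEREREREREREREREREREREREzMzMzMzMzMzMzMzMzMzERERERERERERERERERERERETMzMzMzMzMzMzMzMzMzMRERERERERERERERERERERERMzMzMzMzMzMzMzMzMzMREREREREREREREREREREREREzMzMzMzMzMzMzMzMzMxERERERERERERERERERERERETMzMzMzMzMzMzMzMzMxERERERERERERERERERERERERMzMzMzMzMzMzMzMzMREREREREREREREREREREREREREzMzMzMzMzMzMzMzERERERERERERERERERERERERERETMzMzMzMzMzMzMRERERERERERERERERERERERERERERMzMzMzMzMyIiMREREREREREREREREREREREREREREREzMzMzMzMiIiIhERERERERERERERERERERERERERERETMzMzMzIiIiIiERERERERERERERERERERERERERERERMzMzMzIiIiIiIhEREREREREREREREREREREREREREREzMzMyIiIiIiIiIRERERERERERERERERERERERERERESIiIiIiIiIiIiIhERERERERERERERERERERERERERERIiIiIiIiIiIiIiERERERERERERERERERERERERREREQiIiIiIiIiIiIiERERERERERERERERERERERERRERERCIiIiIiIiIiIiIREREREREREREREREREREREUREREREIiIiIiIiIiIiIhERERERERERERERERERERFEREREREQiIiIiIiIiIiIiIRERERERERERERERERERRERERERERCIiIiIiIiIiIiIiIhERERERERERERERERFEREREREREIiIiIiIiIiIiIiIiIhERERERERERERERERREREREREQiIiIiIiIiIiIiIiIiIRERERERERERERERFERERERERCIiIiIiIiIiIiIiIiIhERERERERERERERERREREREREIiIiIiIiIiIiIiIiIiERERERERERERERERFEREREREQiIiIiIiIiIiIiIiIiIREREREREREREREREURERERERCIiIiIiIiIiIiIiIiIiERERERERERERERERREREREREIiIiIiIiIiIiIiIiIiIhERERERERERERERREREREREQiIiIiIiIiIiIiIiIiIiIRERERERERERERRERERERERCIiIiIiIiIiIiIiIiIiIiERERERERERERFEREREREREIiIiIiIiIiIiIiIiIiIiIiERERERERERFEREREREREQiIiIiIiIiIiIiIiIiIiIiIiEREREREREURERERERERCIiIiIiIiIiIiIiIiIiIiIiIhEREREREUREREREREREIiIiIiIiIiIiIiIiIiIiIiIiERERERERREREREREREQiIiIiIiIiIiIiIiIiIiIiIiIhERERERRERERERERERCIiIiIiIiIiIiIiIiIiIiIiIiERERERREREREREREREIiIiIiIiIiIiIiIiIiIiIiIiIiIRERFEREREREREREQiIiIiIiIiIiIiIiIiIiIiIiIiIiIRFERERERERERERCIiIiIiIiIiIiIiIiIiIiIiIiIiIiFEREREREREREREIiIiIiIiIiIiIiIiIiIiIiIiIiIiJEREREREREREREQiIiIiIiIiIiIiIiIiIiIiIiIiIiIkRERERERERERERCIiIiIiIiIiIiIiIiIiIiIRESIiJEREREREREREREREIiIiIiIiIiIiIiIiIiIiIRERESJEREREREREREREREQiIiIiIiIiIiIiIiIiIiIhERERRERERERERERERERERCIiIiIiIiIiIiIiIiIiIiIRERFEREREREREREREREREIiIiIiIiIiIiIiIiIiIiIhERFEREREREREREREREREQiIiIiIiIiIiIiIiIiIiIiIRFERERERERERERERERERCIiIiIiIiIiIiIiIiIiIiIkREREREREREREREREREREIiIiIiIiIiIiIiIiIiIiIiREREREREREREREREREREQiIiIiIiIiIiIiIiIiIiIiIkRERERERERERERERERERCIiIiIiIiIiIiIiIiIiIiIiRERERERERERERERERERE"/>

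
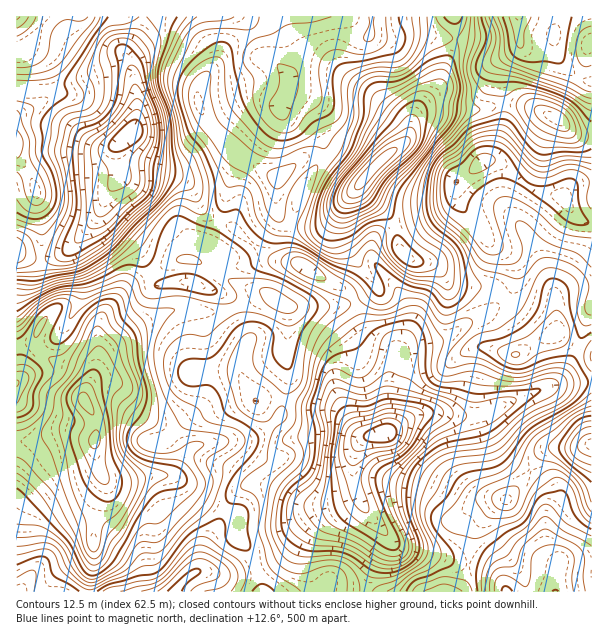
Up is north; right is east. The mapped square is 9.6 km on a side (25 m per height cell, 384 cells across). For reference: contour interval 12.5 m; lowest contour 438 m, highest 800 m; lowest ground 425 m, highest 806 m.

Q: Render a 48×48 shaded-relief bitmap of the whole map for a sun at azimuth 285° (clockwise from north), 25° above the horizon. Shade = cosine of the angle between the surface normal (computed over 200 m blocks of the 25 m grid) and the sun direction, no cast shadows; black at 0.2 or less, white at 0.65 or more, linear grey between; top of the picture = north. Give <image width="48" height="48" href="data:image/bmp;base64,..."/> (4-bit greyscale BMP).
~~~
<image width="48" height="48" href="data:image/bmp;base64,Qk32BAAAAAAAAHYAAAAoAAAAMAAAADAAAAABAAQAAAAAAIAEAAATCwAAEwsAABAAAAAAAAAAAAAAABEREQAiIiIAMzMzAERERABVVVUAZmZmAHd3dwCIiIgAmZmZAKqqqgC7u7sAzMzMAN3d3QDu7u4A////AIiHiENFVEaZmamHd3d2aJq6mHYzaHd4mXiZqWM1ZTR4mal3eIh2Z4rLqYdEZ3d4mWeKunQ0ZjNXiZhmeImGZnnMuZdVZmd4mWZ6u3M0ZkNHiIdVZ4iHZnnNuphlVWZ4iXeJqnQ0ZlRHiHZUVnd3ZnrMuYd2VVZ4iHeJqYZDV2RGeHZEVmd3d5vMuYh3ZUWIiIiZmYdTR3ZVZ3ZDRWZmeKvMqYiIdUV5moiZmYdTRnZVVndTNWZWebvLqZmZhkV4q4iZmYdkRWZlRWdkNFVWiru7qZmZh1Voq4iJmYdlVnZVVWZ2RDNGmqu7qZmZmHZoqoiJmYZVZ3dlZmZ2VDI2mqvMqpmJqod5mYiJmXU0Z4h2ZmZnZTEliavdupmZq6mamYiJqXMjV4iHdmZmZkITZ5vdypmaq7qrupmZmXQjVnd3d3Z2ZUITVnm8upmau8u7u6qpmXQ0VWd3d3eIZDM0VVeaqpiJq7u8u7u6qGRERGd3dmeIZDNWZVZ4iZh3iqqry7u7uGVlNFd3dmeIdCNXdmd4iId2Z4ibu7urunZkM1Z4dneIdSNndmeJl3d3dlZ5qomauodUNFZ3dniIdTRndmeJqXZ4h1VomoiJqodUNGZ3dniIdURndmeJqpeJl2Vniod4qpdURWd3ZmiYdkRWdmeJqqmYmId2eahnq5dlVWd3dmeIdlVWZmeJqImYmZiGZ9t2i5ZVZnd3dmeIdlVWZmZ5mHiIiZmGVt2neqdVd3d3d3eIdlVmd2VomGZ4iJmGVazKiKllaIh3iIiIdmZ3iHVnmGVneJmHVYq7qqqGZ3d4iIiHZmeImHd3h1VneJmHZZmqu8uYd3d4h3d3ZniIh3mXZkRneJmHZpl4rMy5iIh3d3dmZ5mHZ5qHZURXiJmHd6lles3bmYiHd3d2aJl1V6p2ZkRXiIiHd5hkV6ztuYiId3iHeah1RplmZVVomId3iIdURYve25h3d4iIibqFNHdlRVZ4mHd3eIdDNGm97bh4iImYecymQ0VUNGeIiHd3iJdCI1ir3tmJmImXaM7IQiNDJHiIh3d3mZdTI1eKztqaqHiYZ778chIzE2iYh3d3iYdTJFZ5vcuqqYiYZoz+tRARAmiIiIdmeGZDNFeJvMuqqYiIh3nf6lEAAUZ4iZhld0RERFaJvduqmHd4mHit7aUQACNXmqhmZkRENEVpvu2pmHd3mZib3clRABJGiqh2VVVURENHvv65h3ZniZmbzLqEIRJGiamHVGVVVUM1rf64d2ZniZmbzLqWQyNVeamGRHdmZlQ1ne2nZmZniJmru6qXZCRneZl2VYh3ZlRFruynZmZneImrupqpdSNniZhmZnd2ZmVGvtuoZmZneImqupm6ljJXiHd3d2ZlRWVXvtupdmZ3eImZqZm7pzJGd3eIiHZmQ0VorNuphmZ3eIiIiZm7qFM0VoiImHdmVDRomsuph2Z3d4iHeJmrmHQzNoiJmZh3ZTRXiaupiHd3d3d3eJmamHUzNoh4mal3dkRWeJqpiIiHd3d3eJmaqWMjRoiIiQ=="/>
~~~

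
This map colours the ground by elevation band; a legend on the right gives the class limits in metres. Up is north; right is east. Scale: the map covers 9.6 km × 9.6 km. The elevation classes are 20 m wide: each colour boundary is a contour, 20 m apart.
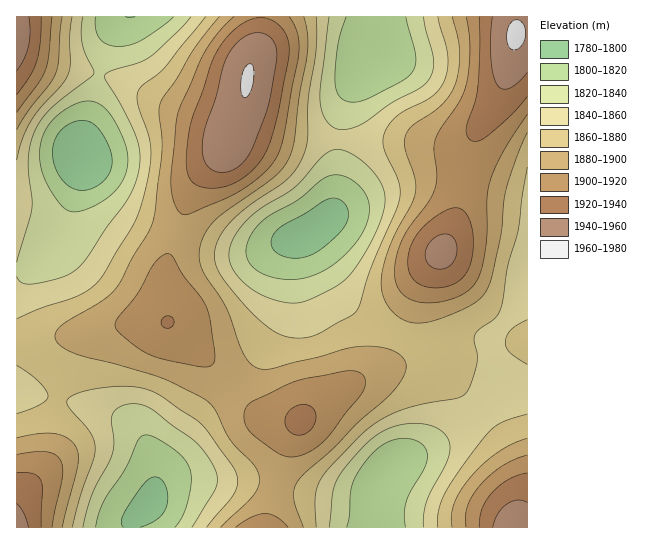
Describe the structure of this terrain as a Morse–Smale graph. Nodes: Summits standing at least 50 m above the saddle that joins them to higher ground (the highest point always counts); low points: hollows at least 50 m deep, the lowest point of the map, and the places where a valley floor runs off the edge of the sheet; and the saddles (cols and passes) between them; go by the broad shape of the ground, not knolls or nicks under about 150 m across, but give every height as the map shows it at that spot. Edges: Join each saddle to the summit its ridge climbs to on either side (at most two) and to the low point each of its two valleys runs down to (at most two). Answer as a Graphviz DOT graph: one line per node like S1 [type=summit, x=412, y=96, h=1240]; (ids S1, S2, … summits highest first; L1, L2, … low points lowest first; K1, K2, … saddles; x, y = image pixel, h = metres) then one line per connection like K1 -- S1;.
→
graph terrain {
  S1 [type=summit, x=515, y=35, h=1963];
  S2 [type=summit, x=247, y=79, h=1961];
  S3 [type=summit, x=517, y=527, h=1958];
  S4 [type=summit, x=17, y=33, h=1958];
  S5 [type=summit, x=17, y=527, h=1953];
  L1 [type=low, x=81, y=162, h=1782];
  L2 [type=low, x=305, y=235, h=1790];
  L3 [type=low, x=150, y=503, h=1794];
  L4 [type=low, x=390, y=467, h=1803];
  K1 [type=saddle, x=177, y=233, h=1897];
  K2 [type=saddle, x=233, y=386, h=1894];
  K3 [type=saddle, x=277, y=486, h=1886];
  K4 [type=saddle, x=407, y=337, h=1876];
  K5 [type=saddle, x=58, y=399, h=1861];
  K6 [type=saddle, x=483, y=413, h=1857];
  K7 [type=saddle, x=339, y=139, h=1842];
  K8 [type=saddle, x=99, y=74, h=1839];
  K1 -- S2;
  K1 -- L1;
  K1 -- L2;
  K2 -- S2;
  K2 -- L2;
  K2 -- L3;
  K3 -- S2;
  K3 -- L3;
  K3 -- L4;
  K4 -- S1;
  K4 -- S2;
  K4 -- L2;
  K4 -- L4;
  K5 -- S2;
  K5 -- S5;
  K5 -- L3;
  K6 -- S2;
  K6 -- S3;
  K6 -- L4;
  K7 -- S1;
  K7 -- S2;
  K7 -- L2;
  K8 -- S2;
  K8 -- S4;
  K8 -- L1;
}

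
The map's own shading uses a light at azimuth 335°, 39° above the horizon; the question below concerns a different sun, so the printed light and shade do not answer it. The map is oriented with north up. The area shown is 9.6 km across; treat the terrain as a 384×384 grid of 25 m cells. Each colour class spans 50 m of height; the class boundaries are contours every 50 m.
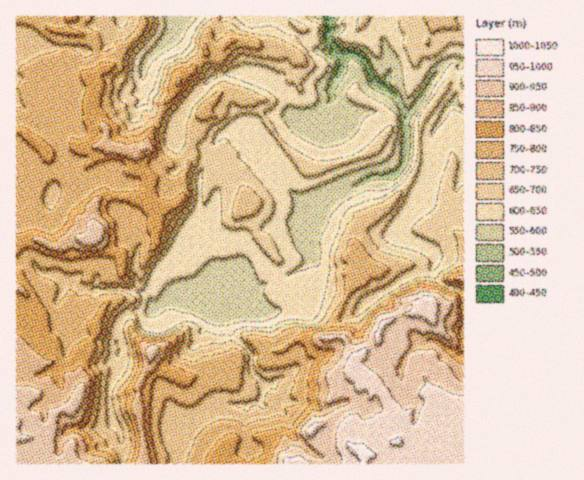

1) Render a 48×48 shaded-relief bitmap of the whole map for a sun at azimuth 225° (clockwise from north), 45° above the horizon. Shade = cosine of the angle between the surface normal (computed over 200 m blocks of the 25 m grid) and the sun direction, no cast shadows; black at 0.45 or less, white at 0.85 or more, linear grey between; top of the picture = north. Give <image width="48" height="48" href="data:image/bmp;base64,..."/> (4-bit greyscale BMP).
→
<image width="48" height="48" href="data:image/bmp;base64,Qk32BAAAAAAAAHYAAAAoAAAAMAAAADAAAAABAAQAAAAAAIAEAAATCwAAEwsAABAAAAAAAAAAAAAAABEREQAiIiIAMzMzAERERABVVVUAZmZmAHd3dwCIiIgAmZmZAKqqqgC7u7sAzMzMAN3d3QDu7u4A////AJmZiXQQCLkkequpiIm8lkOc3sqaqpmqqqqpiFIhKdo0iqupiIq8lknM3aiKqomqqqmXhjEjXPs1iqqpiIu6hb+7y4eKqIuqqoiHZmRFjvo2maqZdnmIaNuauYial5qqqXZ4m5ZWr/lHmqqYdWdmaph3mIial5qqqneJm5VG3/dHq7qYdod5mpZ5mImqh5q6qniZmZQm38ZYrLqZqrmbmrvMqru6d5u6mHh3epQWzbhozbqrzKiZrM3dzNu5aLyXVGZme4MEmql63KmruoWbu83dvcuWabp1VoiHmXMDiquruXiaqWjszMzbvbhmesp3h7uXh3Qli97IdFeZmGvszM25q4d4m7h3U6dXeJdlfP/GRGZ3hk3ru83Muoiaq5ZlM2VneZhjbvwgNGZ2U5+4ms7t2leqmGdnqHeIeZmEf9AAEzZkRrckeaqYcyi5h4rOgYmXeauUfDACIiM1aEAUVCACIDm6ms3pMpqGebqGaTOJhUV4mGZnUhNnU3iHes22ZKple6mIeGeamYmaqZmqmJq6mIhCe7yFQbdWinZmZkWKmZmqqqq7uqu7qpl2ZnchAHRndmeIiHiKqqqqqqq6qqq8zKqpYhAACDRmeczN23h5qqqqqqu6qZms7bq6hjADz0V6zdvMyHh5qqqqqqu8qpmt7KqoiHRZiInN7czMx4l4qqqqqrvdqIi+7Lhmd3Z4d6zv7d7cppuniqqqu73ad3nN3JVERFabzK3arO7IZpvGSKqru823Z4rMu3REVorM3IlUeruUN6y2R5qrzMyWeJqrunVniszMynZGiapxOLy3R5qs3cuIiZqrupmZmru6h5iJqqlRaru4d4q83cqYiZmbupmZmZmYiJmaqohlm7y5l1irzLl2eImqmHd4h4mqmZmqqZhnmqqWhzWry5dVeKqqmGVVdoq6maqqqql3iaqHhhWru4VGiru6qZdVR4m6maqqq7upq7uXdjerunRXrNy7u6mYh6mrqaq8u8u8vMt2h2eqqGZ5vduqq7zKqamrqazsm9zc3uqXV4eKl3ibzKdomqvKirqbqc7nfNzN3LlQOYaJiImsyVVneJuoadqbqf1zjKq6dFUgaqiImZm8lWeJmZmYWdubqaZHupvJMjUze7qZqZq6VoiJqqqYR+uamGaLurzGEkdme7y5mau3aJmaqqqYN8uZmHm7mrySI2d6mry4icyoiaqpqqqYJ8qpmbyomrt0RFe8qKiHnNuXe8qIq6qVK+iomsqJqruVRWi8yHl5mYVEnLhXq6gxr7uKmqmaqs2WV1e82ViXYyJJzJdpmoIr/aqpmaqqq9t3hjjMuHZ6dWm83LmHinLPzMmomKmZrKeJgyi7dGe8mb3u3chjaTj8zdmbl5mZqXeHdEipU1raqd/t3GEgWp/qzsu6rKqaqquoh2eZd5y4q92qlQMx7/+63sy6zKvN3Mp3h5domruYmFM1M2g2/9ubzbqqzM3tu5ZneJlVirl3UQFEaZUH7bqbzKvMu+7JmXZ3iqpTeadoMCVmmmEJ/bqby63smA=="/>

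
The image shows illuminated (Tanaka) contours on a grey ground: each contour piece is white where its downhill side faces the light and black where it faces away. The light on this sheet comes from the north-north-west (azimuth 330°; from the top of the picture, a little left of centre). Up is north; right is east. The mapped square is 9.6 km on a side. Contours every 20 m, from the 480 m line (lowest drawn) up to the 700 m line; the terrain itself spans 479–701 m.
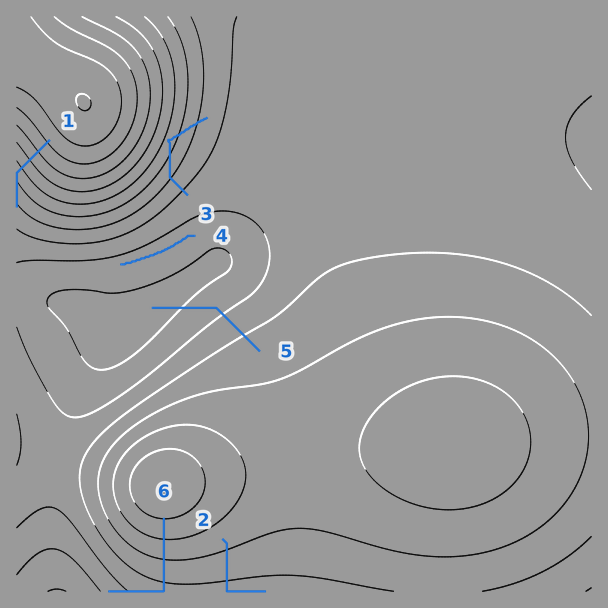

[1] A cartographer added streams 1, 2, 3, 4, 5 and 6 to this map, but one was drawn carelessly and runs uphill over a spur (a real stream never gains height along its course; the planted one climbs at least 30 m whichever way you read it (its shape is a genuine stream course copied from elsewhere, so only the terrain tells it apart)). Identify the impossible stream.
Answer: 3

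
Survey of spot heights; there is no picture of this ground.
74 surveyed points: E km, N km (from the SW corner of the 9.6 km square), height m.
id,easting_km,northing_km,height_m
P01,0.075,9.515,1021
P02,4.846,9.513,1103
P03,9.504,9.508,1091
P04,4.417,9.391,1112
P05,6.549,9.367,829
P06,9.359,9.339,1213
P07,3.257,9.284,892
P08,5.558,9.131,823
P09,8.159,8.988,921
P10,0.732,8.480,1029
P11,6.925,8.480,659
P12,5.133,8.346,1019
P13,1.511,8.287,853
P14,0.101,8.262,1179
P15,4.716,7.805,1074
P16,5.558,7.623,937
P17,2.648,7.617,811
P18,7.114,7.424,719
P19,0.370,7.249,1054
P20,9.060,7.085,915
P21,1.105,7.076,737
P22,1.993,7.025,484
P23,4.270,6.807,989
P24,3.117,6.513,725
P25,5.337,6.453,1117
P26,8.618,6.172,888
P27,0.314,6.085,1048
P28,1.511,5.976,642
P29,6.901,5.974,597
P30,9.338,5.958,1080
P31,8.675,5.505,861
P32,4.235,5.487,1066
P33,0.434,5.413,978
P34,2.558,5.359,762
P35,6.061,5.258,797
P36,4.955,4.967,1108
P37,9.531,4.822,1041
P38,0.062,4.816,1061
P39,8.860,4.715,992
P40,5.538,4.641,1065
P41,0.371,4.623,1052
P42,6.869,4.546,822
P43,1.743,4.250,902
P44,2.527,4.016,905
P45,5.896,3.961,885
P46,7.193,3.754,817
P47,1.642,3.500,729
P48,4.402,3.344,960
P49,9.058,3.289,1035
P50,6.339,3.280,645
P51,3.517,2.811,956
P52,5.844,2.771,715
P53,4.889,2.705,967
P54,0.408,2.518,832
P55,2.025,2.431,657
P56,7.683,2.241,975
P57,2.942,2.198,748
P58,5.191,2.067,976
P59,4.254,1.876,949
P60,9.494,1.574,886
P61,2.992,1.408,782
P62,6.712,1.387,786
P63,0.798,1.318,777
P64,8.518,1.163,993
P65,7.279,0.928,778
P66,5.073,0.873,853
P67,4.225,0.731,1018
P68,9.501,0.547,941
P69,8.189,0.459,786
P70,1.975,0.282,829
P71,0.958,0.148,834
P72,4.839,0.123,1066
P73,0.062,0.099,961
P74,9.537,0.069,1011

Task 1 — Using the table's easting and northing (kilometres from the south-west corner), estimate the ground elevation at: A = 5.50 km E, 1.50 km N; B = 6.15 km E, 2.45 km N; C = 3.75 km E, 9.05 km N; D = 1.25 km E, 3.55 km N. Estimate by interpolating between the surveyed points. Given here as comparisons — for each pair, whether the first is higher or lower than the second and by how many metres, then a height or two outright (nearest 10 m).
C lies higher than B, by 270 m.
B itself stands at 740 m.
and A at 910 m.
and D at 810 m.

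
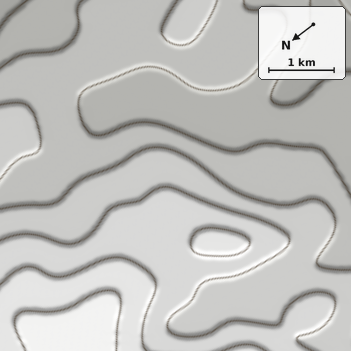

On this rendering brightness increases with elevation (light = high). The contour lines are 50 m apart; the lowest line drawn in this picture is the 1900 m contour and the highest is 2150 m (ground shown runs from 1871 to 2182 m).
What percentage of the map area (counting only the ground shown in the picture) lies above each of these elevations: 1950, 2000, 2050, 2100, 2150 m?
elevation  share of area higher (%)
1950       81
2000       52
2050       30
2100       12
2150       4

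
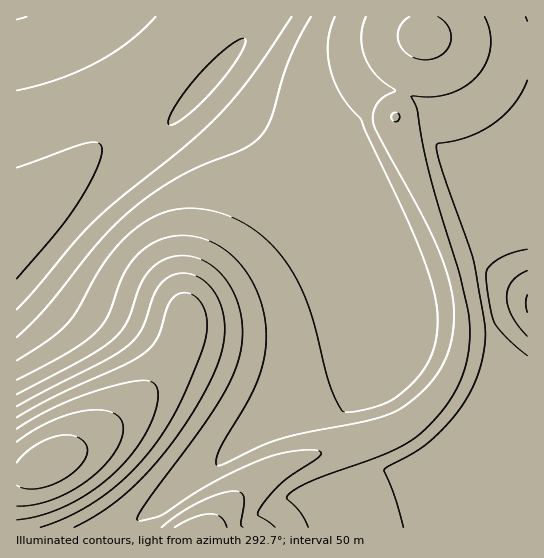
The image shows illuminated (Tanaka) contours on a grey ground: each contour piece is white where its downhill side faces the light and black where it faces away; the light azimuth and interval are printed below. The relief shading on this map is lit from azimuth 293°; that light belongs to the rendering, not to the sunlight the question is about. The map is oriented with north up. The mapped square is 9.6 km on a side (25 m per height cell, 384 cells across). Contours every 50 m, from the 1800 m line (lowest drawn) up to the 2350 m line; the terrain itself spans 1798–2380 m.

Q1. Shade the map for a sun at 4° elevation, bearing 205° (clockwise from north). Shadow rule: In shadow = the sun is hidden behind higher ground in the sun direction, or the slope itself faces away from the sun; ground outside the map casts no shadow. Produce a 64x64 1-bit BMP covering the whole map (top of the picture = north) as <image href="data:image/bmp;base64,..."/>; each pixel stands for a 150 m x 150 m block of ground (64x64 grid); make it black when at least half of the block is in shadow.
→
<image width="64" height="64" href="data:image/bmp;base64,Qk0+AgAAAAAAAD4AAAAoAAAAQAAAAEAAAAABAAEAAAAAAAACAAATCwAAEwsAAAIAAAAAAAAA////AAAAAAAAAH//4AAAAAAAP/fgAAAAAAA/8+AAAAAAAB/w4AAAAAAAD/AAAAAAAAAP+AAAAAAAAAf4AAAAAAAAA/4AAAAAAAAB/4AAAAAAAAH/4AAAAPgAAP/+AAAA/4AAf//AAAD/wAA///gAAP/gAB///gAA//AAD///AAD/+AAH//+AAP/8AAPf/8AA//4AAYf/wAD//wAAAP/gAP//AAAAH+AA//+AAAAA4AD//4AAAAAAAX//gAAAAAAnP/+AAAAAAD8f/4AAAAAAPx//gHAAAAB/D/+B+AAAAH8H/4P8AAAAfwP/h/wAAAB/A/+P/gAAAP8B/5/+AAAA/wD/v/4AAAD+AP///wAAAPwAf///AAAB+AA///8AAAHwAD///wAAAfAAH///gAAD8AAf//+AAAPgAA///4AAA+AAD///gAAH4AAH//+AAAfAAAf//4AAD8AAA///gAAPgAAD//+AAA+AAAH//8AAHwAAAP//wAAfAAAA///AAB4AAAB/f8AAPAAAAH8/gAA8AAAAPx+AADgAAAAfB4AAcAAAAA+AAABwAAAAB4AAAeAAAAADgAAD4AAAAAGAAAPAAAAAAAAAAAAAAAAAAAAAAAAAAAAAAAAAAAAAAAAAAAAAAAAAAAAAAAAAAAAAAAAAAAAAAAAAAAAAAAAAAAAAAAAAAAAAAAAAAA=="/>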